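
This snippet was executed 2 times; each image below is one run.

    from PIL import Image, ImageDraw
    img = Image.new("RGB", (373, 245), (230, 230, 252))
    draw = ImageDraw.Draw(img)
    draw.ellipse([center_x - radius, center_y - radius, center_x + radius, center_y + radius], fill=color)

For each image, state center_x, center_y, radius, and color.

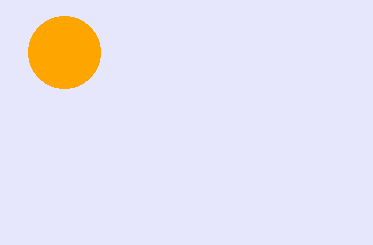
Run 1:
center_x = 64, center_y = 52, radius = 36, color = 'orange'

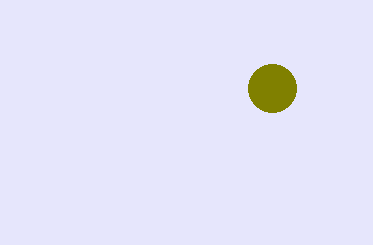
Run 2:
center_x = 272, center_y = 88, radius = 24, color = 'olive'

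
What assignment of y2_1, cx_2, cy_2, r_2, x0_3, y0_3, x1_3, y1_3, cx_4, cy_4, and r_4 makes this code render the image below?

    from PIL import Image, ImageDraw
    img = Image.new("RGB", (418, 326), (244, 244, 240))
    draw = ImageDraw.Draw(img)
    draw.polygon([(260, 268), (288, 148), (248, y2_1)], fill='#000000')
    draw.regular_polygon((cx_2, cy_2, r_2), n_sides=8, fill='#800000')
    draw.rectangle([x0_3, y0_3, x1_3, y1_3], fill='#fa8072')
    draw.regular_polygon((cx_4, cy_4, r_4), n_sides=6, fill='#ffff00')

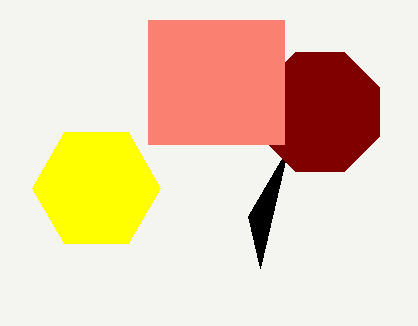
y2_1 = 216, cx_2 = 320, cy_2 = 112, r_2 = 64, x0_3 = 148, y0_3 = 20, x1_3 = 284, y1_3 = 144, cx_4 = 96, cy_4 = 188, r_4 = 64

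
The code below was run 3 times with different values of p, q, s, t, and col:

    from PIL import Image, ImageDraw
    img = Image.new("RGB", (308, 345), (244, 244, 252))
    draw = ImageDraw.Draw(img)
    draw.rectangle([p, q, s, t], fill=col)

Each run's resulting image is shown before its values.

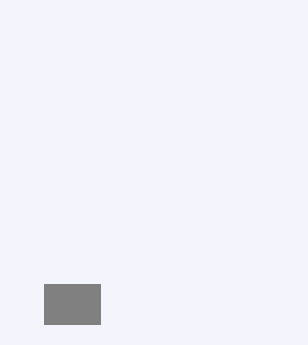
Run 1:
p = 44
q = 284
s = 100
t = 324
col = 'gray'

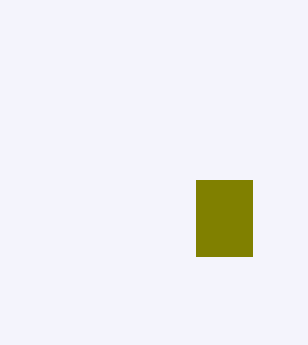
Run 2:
p = 196; q = 180; s = 252; t = 256; col = 'olive'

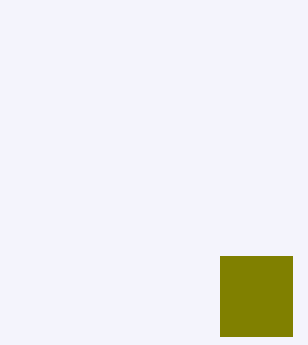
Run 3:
p = 220, q = 256, s = 292, t = 336, col = 'olive'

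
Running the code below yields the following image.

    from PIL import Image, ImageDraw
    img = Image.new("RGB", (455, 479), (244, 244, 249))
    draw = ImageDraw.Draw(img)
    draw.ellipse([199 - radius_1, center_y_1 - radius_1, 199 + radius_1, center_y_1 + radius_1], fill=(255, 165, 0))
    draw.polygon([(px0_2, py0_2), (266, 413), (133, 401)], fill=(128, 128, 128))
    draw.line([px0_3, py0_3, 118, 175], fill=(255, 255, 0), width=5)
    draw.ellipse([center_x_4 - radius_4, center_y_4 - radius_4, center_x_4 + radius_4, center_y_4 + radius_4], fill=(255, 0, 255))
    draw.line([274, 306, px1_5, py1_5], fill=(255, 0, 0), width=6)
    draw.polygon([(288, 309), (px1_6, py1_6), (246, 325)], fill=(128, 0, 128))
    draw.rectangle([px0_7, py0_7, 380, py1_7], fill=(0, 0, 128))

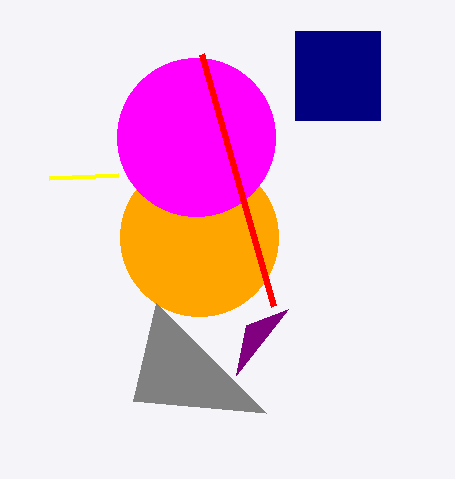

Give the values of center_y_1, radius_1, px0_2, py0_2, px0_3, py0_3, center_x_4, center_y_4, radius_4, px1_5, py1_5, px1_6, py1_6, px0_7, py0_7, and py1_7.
center_y_1 = 237
radius_1 = 79
px0_2 = 156
py0_2 = 303
px0_3 = 49
py0_3 = 178
center_x_4 = 196
center_y_4 = 137
radius_4 = 79
px1_5 = 202
py1_5 = 54
px1_6 = 236
py1_6 = 375
px0_7 = 295
py0_7 = 31
py1_7 = 120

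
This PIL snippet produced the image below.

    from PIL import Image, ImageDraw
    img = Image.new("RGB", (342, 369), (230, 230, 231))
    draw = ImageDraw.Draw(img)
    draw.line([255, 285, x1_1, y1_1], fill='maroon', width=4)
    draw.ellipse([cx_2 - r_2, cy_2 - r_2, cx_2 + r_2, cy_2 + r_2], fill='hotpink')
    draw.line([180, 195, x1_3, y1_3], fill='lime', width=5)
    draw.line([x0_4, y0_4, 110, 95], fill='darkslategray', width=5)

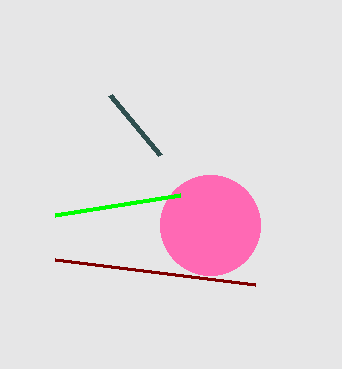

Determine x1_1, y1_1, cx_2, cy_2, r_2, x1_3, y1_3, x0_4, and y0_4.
x1_1 = 55
y1_1 = 260
cx_2 = 210
cy_2 = 225
r_2 = 50
x1_3 = 55
y1_3 = 215
x0_4 = 160
y0_4 = 155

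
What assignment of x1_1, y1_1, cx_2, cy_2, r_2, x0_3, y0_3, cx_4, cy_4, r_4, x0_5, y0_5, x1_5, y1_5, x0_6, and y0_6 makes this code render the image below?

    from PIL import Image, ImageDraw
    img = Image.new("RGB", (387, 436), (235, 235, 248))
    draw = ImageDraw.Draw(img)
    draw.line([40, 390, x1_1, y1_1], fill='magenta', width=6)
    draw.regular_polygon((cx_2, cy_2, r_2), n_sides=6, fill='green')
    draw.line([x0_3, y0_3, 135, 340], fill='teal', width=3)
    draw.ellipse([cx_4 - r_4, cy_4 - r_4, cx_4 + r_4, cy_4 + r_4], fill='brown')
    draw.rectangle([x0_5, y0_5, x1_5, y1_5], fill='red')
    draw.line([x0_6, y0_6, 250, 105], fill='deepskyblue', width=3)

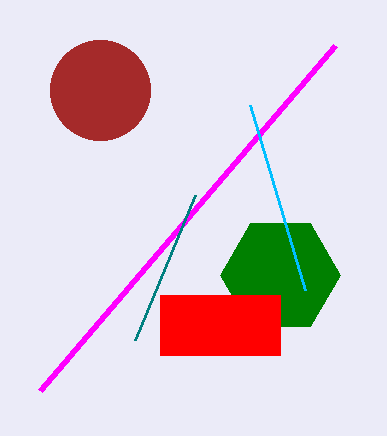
x1_1 = 335; y1_1 = 45; cx_2 = 280; cy_2 = 275; r_2 = 60; x0_3 = 195; y0_3 = 195; cx_4 = 100; cy_4 = 90; r_4 = 50; x0_5 = 160; y0_5 = 295; x1_5 = 280; y1_5 = 355; x0_6 = 305; y0_6 = 290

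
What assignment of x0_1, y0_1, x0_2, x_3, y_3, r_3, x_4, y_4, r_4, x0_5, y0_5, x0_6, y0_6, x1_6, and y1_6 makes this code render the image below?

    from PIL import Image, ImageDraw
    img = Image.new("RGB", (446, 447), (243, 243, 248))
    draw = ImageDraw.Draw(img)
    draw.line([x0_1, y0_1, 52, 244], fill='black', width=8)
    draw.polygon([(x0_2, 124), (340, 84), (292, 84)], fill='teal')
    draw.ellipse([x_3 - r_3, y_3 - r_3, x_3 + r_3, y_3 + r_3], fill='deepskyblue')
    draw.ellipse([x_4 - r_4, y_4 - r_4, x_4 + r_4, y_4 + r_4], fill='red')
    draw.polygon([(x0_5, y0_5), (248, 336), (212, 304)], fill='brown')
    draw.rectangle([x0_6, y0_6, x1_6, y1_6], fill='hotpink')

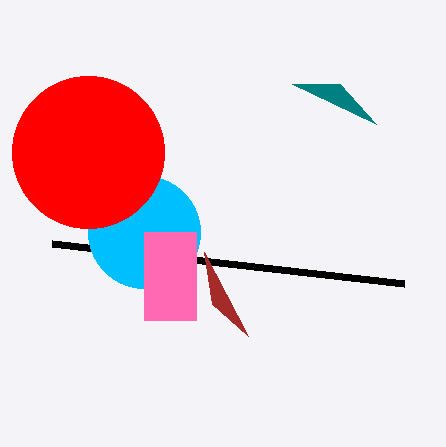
x0_1 = 404; y0_1 = 284; x0_2 = 376; x_3 = 144; y_3 = 232; r_3 = 56; x_4 = 88; y_4 = 152; r_4 = 76; x0_5 = 204; y0_5 = 252; x0_6 = 144; y0_6 = 232; x1_6 = 196; y1_6 = 320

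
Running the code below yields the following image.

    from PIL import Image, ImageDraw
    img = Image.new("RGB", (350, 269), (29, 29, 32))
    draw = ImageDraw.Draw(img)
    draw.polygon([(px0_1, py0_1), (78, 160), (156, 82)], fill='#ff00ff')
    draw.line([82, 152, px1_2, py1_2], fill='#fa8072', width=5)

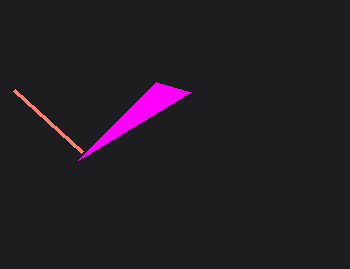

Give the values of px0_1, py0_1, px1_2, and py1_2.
px0_1 = 190
py0_1 = 92
px1_2 = 14
py1_2 = 90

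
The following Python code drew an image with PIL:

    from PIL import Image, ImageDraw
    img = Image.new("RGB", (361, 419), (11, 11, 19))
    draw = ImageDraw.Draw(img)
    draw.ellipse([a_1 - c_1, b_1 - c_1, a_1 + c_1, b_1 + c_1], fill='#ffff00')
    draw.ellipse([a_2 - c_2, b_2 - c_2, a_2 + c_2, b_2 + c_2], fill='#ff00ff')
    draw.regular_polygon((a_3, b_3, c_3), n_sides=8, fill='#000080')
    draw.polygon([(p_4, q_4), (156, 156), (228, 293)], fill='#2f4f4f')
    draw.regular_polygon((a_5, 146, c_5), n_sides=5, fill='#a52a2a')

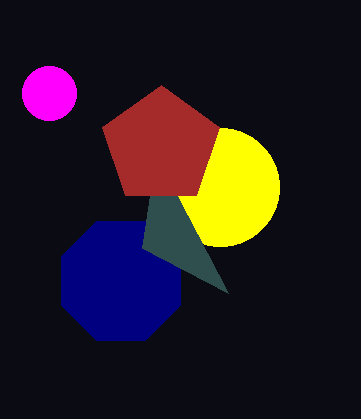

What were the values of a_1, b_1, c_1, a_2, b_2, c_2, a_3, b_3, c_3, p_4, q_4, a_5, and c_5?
a_1 = 220; b_1 = 187; c_1 = 59; a_2 = 49; b_2 = 93; c_2 = 27; a_3 = 121; b_3 = 281; c_3 = 64; p_4 = 142; q_4 = 248; a_5 = 161; c_5 = 61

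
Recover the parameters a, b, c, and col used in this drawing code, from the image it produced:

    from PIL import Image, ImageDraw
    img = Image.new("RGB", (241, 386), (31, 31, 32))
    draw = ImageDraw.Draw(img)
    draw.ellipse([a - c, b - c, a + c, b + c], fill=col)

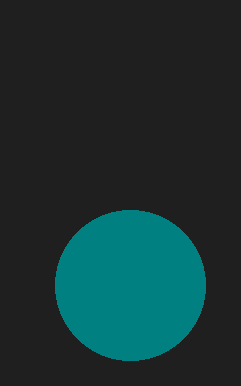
a = 130, b = 285, c = 75, col = 'teal'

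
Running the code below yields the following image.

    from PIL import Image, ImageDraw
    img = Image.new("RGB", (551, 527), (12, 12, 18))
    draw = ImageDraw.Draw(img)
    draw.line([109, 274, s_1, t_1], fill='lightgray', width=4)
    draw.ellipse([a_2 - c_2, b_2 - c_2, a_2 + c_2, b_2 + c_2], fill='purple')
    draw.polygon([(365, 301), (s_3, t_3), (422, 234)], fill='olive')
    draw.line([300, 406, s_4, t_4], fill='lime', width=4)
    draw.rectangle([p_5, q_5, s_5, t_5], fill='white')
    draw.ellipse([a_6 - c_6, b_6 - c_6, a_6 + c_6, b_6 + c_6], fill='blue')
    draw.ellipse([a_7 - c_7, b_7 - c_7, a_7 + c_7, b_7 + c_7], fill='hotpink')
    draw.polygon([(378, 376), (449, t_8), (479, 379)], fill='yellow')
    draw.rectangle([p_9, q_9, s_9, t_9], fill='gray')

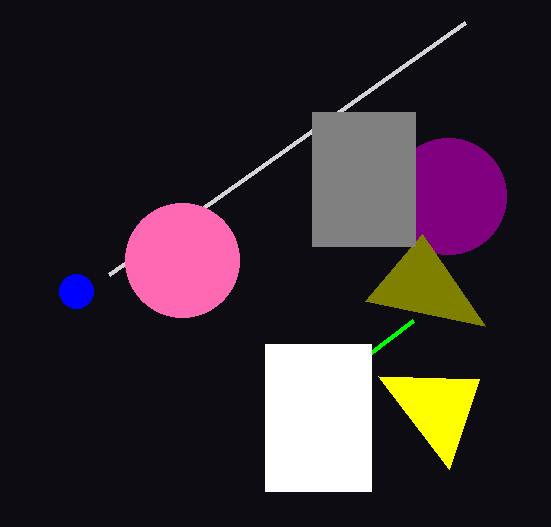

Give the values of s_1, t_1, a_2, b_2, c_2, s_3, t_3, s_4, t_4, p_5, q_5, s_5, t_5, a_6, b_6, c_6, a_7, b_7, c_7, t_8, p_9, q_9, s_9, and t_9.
s_1 = 465; t_1 = 22; a_2 = 448; b_2 = 196; c_2 = 58; s_3 = 485; t_3 = 326; s_4 = 413; t_4 = 320; p_5 = 265; q_5 = 344; s_5 = 371; t_5 = 491; a_6 = 76; b_6 = 291; c_6 = 17; a_7 = 182; b_7 = 260; c_7 = 57; t_8 = 469; p_9 = 312; q_9 = 112; s_9 = 415; t_9 = 246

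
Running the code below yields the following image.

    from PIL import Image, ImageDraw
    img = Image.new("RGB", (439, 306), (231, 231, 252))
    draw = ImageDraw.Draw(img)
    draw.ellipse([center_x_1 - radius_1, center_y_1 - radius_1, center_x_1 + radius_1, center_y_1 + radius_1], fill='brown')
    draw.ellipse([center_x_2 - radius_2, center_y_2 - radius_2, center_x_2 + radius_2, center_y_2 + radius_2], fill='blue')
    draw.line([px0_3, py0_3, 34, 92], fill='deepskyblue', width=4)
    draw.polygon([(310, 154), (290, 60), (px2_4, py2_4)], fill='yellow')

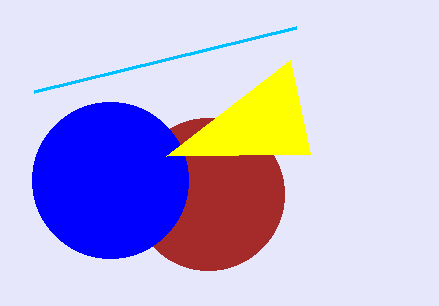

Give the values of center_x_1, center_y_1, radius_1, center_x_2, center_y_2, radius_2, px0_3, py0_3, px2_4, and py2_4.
center_x_1 = 208, center_y_1 = 194, radius_1 = 76, center_x_2 = 110, center_y_2 = 180, radius_2 = 78, px0_3 = 296, py0_3 = 28, px2_4 = 166, py2_4 = 156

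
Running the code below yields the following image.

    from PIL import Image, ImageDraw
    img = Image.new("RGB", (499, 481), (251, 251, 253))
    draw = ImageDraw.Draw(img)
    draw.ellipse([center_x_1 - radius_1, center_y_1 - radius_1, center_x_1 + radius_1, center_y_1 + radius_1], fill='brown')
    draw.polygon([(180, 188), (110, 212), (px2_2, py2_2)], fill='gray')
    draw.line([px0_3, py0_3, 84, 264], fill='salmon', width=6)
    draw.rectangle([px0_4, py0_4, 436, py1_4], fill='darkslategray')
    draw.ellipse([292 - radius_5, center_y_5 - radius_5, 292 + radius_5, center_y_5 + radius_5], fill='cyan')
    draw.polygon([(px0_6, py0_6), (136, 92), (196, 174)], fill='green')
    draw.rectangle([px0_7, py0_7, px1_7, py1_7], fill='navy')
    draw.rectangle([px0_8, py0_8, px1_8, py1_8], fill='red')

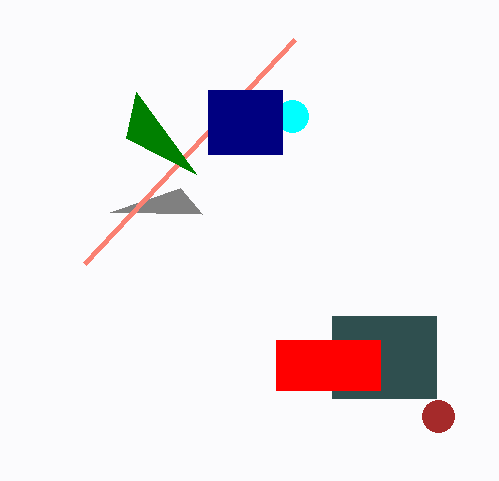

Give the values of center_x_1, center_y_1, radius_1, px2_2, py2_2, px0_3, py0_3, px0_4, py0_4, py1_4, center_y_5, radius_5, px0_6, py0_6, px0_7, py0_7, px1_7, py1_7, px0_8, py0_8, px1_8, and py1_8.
center_x_1 = 438
center_y_1 = 416
radius_1 = 16
px2_2 = 202
py2_2 = 214
px0_3 = 294
py0_3 = 40
px0_4 = 332
py0_4 = 316
py1_4 = 398
center_y_5 = 116
radius_5 = 16
px0_6 = 126
py0_6 = 138
px0_7 = 208
py0_7 = 90
px1_7 = 282
py1_7 = 154
px0_8 = 276
py0_8 = 340
px1_8 = 380
py1_8 = 390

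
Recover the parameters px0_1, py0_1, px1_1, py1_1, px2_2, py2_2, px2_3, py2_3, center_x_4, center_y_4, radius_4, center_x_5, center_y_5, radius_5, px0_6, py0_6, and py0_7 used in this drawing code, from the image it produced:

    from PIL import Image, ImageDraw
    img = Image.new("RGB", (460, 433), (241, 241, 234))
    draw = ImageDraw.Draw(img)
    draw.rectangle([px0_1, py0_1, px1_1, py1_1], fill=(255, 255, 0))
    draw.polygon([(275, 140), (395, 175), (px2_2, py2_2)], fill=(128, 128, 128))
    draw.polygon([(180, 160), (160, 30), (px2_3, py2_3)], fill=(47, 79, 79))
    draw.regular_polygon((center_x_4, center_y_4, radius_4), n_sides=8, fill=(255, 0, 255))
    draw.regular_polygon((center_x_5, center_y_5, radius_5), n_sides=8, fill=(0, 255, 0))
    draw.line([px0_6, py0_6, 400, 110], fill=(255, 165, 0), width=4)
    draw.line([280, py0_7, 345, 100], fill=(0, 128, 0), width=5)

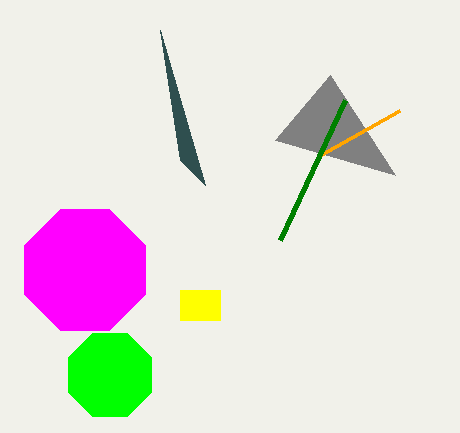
px0_1 = 180, py0_1 = 290, px1_1 = 220, py1_1 = 320, px2_2 = 330, py2_2 = 75, px2_3 = 205, py2_3 = 185, center_x_4 = 85, center_y_4 = 270, radius_4 = 65, center_x_5 = 110, center_y_5 = 375, radius_5 = 45, px0_6 = 320, py0_6 = 155, py0_7 = 240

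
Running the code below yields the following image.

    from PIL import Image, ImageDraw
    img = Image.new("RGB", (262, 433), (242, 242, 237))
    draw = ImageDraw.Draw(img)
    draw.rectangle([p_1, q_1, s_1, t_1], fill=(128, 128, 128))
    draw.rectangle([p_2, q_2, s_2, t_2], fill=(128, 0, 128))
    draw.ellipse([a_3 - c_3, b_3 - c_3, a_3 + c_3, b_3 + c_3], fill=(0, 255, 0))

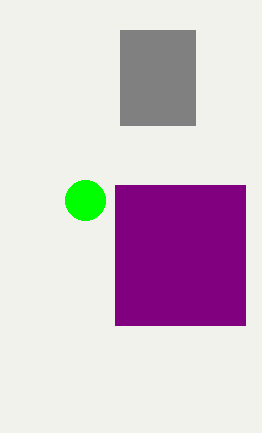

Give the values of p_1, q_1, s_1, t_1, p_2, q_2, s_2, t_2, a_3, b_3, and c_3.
p_1 = 120
q_1 = 30
s_1 = 195
t_1 = 125
p_2 = 115
q_2 = 185
s_2 = 245
t_2 = 325
a_3 = 85
b_3 = 200
c_3 = 20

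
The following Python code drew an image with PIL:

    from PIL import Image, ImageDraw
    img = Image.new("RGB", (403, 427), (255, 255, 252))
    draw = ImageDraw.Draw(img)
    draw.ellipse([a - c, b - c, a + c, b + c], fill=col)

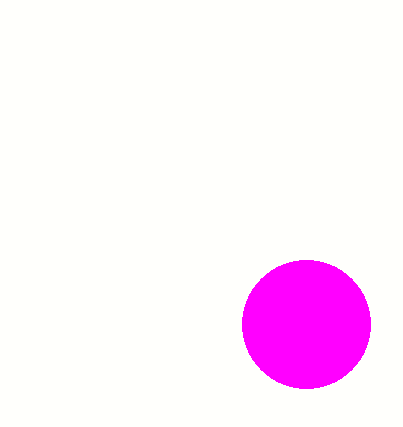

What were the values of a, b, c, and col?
a = 306; b = 324; c = 64; col = 'magenta'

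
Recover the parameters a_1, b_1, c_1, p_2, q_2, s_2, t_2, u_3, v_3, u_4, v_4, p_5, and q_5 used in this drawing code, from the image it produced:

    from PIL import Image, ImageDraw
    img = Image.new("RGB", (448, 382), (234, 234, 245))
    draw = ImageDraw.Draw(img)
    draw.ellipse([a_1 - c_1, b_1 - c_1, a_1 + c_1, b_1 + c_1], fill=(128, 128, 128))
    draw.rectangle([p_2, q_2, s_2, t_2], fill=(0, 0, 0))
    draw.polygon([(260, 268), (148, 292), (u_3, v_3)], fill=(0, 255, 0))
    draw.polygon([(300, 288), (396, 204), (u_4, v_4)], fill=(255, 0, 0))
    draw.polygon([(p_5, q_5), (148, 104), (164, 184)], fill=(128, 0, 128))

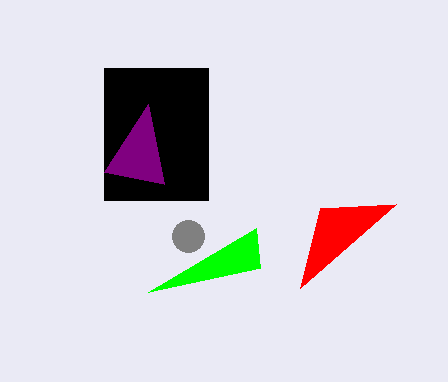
a_1 = 188
b_1 = 236
c_1 = 16
p_2 = 104
q_2 = 68
s_2 = 208
t_2 = 200
u_3 = 256
v_3 = 228
u_4 = 320
v_4 = 208
p_5 = 104
q_5 = 172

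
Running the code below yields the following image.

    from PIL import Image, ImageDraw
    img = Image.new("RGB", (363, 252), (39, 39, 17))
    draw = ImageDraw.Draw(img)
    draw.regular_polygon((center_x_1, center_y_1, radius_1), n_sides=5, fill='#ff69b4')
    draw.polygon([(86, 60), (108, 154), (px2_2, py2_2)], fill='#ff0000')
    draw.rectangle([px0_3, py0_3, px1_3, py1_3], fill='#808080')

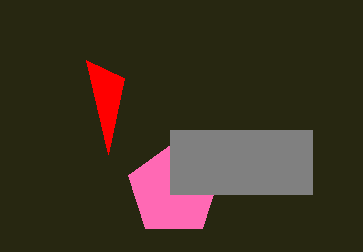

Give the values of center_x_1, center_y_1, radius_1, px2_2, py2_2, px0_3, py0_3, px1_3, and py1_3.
center_x_1 = 174, center_y_1 = 190, radius_1 = 48, px2_2 = 124, py2_2 = 78, px0_3 = 170, py0_3 = 130, px1_3 = 312, py1_3 = 194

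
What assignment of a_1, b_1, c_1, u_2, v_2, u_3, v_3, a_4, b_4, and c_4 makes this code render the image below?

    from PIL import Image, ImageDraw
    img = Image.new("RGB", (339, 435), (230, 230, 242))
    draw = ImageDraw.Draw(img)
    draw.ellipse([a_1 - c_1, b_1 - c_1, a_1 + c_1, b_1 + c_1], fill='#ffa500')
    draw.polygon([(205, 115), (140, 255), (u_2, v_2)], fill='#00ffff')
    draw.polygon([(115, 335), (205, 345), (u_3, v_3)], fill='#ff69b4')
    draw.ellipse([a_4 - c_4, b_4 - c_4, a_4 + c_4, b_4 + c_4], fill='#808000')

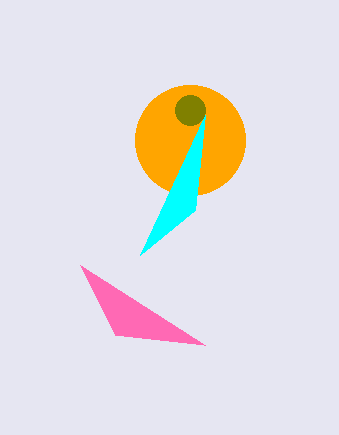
a_1 = 190, b_1 = 140, c_1 = 55, u_2 = 195, v_2 = 210, u_3 = 80, v_3 = 265, a_4 = 190, b_4 = 110, c_4 = 15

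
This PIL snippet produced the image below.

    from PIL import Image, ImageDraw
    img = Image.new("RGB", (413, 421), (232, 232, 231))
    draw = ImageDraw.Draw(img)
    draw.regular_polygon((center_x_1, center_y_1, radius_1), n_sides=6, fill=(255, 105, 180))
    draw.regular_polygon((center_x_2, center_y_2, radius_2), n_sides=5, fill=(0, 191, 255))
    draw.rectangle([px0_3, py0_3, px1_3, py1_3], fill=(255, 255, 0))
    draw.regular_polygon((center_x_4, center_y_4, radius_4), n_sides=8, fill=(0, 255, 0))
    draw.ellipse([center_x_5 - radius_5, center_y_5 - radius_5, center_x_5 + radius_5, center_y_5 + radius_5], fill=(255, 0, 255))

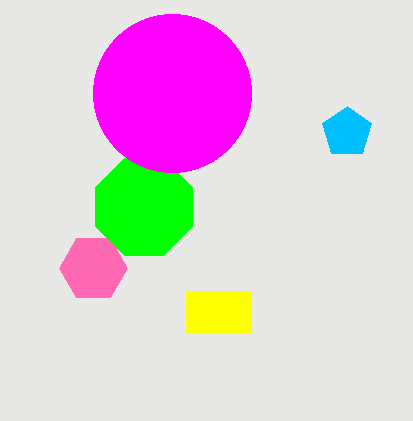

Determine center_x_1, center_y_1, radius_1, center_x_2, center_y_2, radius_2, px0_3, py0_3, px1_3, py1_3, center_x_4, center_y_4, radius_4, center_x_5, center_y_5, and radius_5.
center_x_1 = 93; center_y_1 = 268; radius_1 = 34; center_x_2 = 347; center_y_2 = 132; radius_2 = 26; px0_3 = 186; py0_3 = 291; px1_3 = 251; py1_3 = 333; center_x_4 = 144; center_y_4 = 207; radius_4 = 52; center_x_5 = 172; center_y_5 = 93; radius_5 = 79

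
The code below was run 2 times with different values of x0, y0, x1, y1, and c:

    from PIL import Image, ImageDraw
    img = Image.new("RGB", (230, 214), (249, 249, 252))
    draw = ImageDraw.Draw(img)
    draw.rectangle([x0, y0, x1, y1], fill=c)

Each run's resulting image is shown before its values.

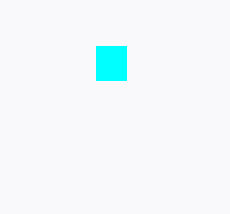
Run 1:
x0 = 96; y0 = 46; x1 = 126; y1 = 80; c = 'cyan'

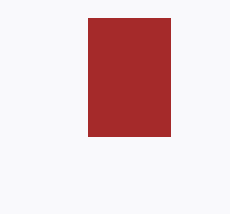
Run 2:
x0 = 88
y0 = 18
x1 = 170
y1 = 136
c = 'brown'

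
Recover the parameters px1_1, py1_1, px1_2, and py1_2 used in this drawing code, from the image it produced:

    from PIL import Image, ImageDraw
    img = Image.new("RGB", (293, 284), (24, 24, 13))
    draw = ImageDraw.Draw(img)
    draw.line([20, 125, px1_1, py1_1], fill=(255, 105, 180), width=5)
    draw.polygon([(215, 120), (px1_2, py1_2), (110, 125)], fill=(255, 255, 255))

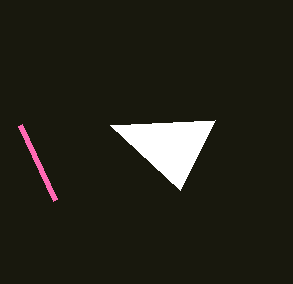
px1_1 = 55; py1_1 = 200; px1_2 = 180; py1_2 = 190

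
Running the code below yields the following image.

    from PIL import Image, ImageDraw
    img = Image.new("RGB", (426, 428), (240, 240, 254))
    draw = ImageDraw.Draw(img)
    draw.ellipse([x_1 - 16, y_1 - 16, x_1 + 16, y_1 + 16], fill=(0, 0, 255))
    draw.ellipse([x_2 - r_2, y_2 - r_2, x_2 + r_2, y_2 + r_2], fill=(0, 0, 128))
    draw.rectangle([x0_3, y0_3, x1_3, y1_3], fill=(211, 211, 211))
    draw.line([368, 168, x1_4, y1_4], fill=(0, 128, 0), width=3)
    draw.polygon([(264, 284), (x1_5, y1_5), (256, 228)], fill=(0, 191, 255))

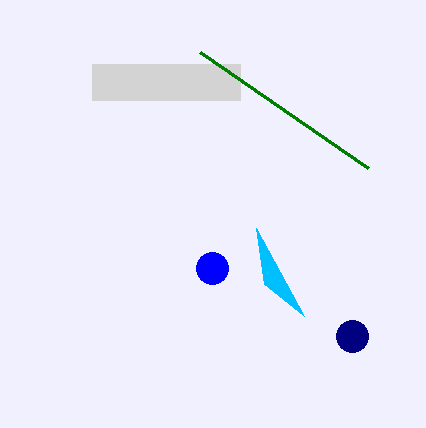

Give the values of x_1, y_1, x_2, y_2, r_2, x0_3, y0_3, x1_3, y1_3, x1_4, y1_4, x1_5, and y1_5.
x_1 = 212; y_1 = 268; x_2 = 352; y_2 = 336; r_2 = 16; x0_3 = 92; y0_3 = 64; x1_3 = 240; y1_3 = 100; x1_4 = 200; y1_4 = 52; x1_5 = 304; y1_5 = 316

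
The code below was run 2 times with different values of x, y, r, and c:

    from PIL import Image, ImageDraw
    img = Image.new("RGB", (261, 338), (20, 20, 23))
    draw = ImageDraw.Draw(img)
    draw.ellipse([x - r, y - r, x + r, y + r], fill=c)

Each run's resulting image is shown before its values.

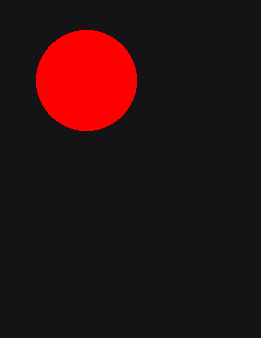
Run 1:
x = 86
y = 80
r = 50
c = 'red'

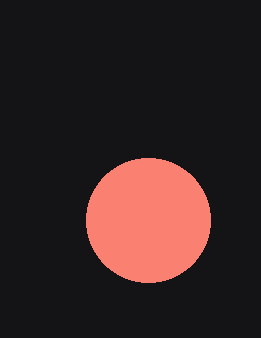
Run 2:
x = 148, y = 220, r = 62, c = 'salmon'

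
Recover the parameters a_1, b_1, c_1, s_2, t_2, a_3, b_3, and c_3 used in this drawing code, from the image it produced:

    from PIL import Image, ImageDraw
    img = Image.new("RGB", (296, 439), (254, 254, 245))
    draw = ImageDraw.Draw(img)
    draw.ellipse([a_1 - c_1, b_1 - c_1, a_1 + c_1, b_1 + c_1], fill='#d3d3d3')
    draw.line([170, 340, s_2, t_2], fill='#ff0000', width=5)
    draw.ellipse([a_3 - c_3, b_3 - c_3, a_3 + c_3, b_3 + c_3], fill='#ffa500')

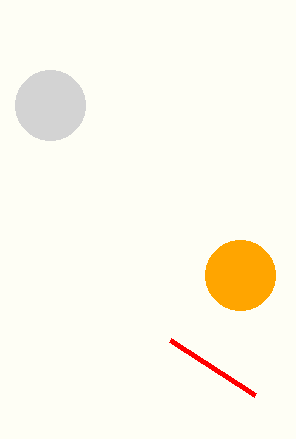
a_1 = 50; b_1 = 105; c_1 = 35; s_2 = 255; t_2 = 395; a_3 = 240; b_3 = 275; c_3 = 35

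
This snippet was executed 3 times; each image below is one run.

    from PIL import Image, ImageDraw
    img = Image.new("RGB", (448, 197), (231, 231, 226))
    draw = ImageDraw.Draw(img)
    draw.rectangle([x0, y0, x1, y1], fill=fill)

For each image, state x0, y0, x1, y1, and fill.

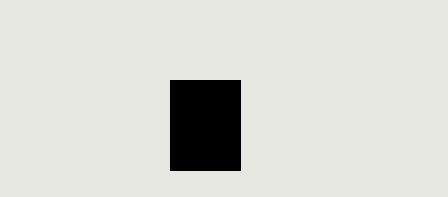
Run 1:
x0 = 170, y0 = 80, x1 = 240, y1 = 170, fill = 'black'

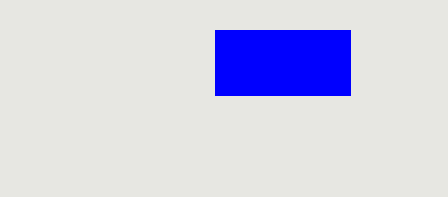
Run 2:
x0 = 215; y0 = 30; x1 = 350; y1 = 95; fill = 'blue'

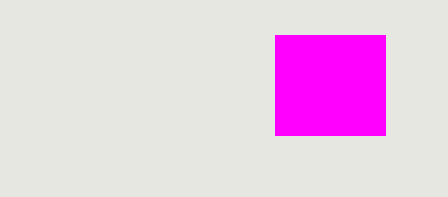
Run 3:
x0 = 275, y0 = 35, x1 = 385, y1 = 135, fill = 'magenta'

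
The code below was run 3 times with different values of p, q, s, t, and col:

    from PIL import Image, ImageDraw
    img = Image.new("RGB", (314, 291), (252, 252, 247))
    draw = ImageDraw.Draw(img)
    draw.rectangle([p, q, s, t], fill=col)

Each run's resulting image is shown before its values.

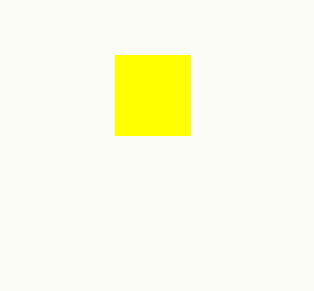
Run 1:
p = 115, q = 55, s = 190, t = 135, col = 'yellow'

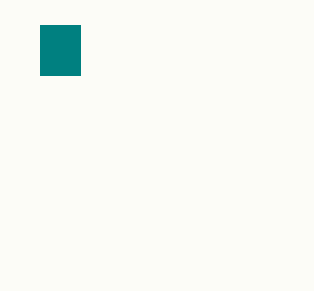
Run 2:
p = 40
q = 25
s = 80
t = 75
col = 'teal'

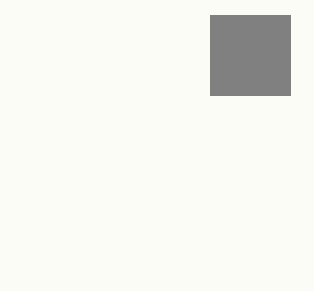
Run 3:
p = 210, q = 15, s = 290, t = 95, col = 'gray'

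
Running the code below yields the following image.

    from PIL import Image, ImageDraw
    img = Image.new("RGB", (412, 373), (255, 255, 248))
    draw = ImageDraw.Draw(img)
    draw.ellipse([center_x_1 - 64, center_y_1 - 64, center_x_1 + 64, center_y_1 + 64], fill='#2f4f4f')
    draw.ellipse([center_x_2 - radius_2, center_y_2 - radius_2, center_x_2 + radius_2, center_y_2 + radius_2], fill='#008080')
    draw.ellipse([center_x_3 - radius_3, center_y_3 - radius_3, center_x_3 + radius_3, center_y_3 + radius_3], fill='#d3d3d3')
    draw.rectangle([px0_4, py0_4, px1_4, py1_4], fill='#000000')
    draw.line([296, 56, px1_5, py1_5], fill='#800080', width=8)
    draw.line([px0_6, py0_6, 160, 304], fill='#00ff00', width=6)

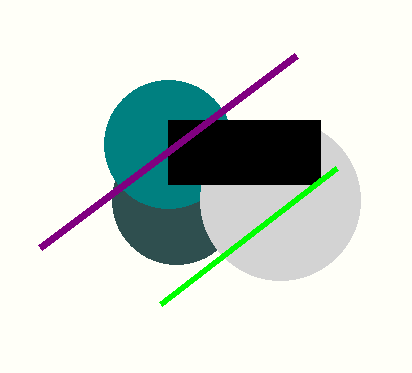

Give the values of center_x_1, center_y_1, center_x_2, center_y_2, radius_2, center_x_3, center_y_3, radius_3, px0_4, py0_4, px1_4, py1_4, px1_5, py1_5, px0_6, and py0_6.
center_x_1 = 176, center_y_1 = 200, center_x_2 = 168, center_y_2 = 144, radius_2 = 64, center_x_3 = 280, center_y_3 = 200, radius_3 = 80, px0_4 = 168, py0_4 = 120, px1_4 = 320, py1_4 = 184, px1_5 = 40, py1_5 = 248, px0_6 = 336, py0_6 = 168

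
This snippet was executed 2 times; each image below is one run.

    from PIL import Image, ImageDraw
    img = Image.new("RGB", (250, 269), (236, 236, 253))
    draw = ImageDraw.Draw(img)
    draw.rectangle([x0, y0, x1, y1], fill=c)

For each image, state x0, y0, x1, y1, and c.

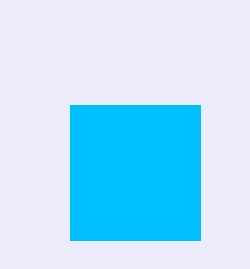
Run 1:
x0 = 70, y0 = 105, x1 = 200, y1 = 240, c = 'deepskyblue'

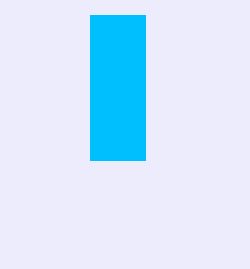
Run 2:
x0 = 90, y0 = 15, x1 = 145, y1 = 160, c = 'deepskyblue'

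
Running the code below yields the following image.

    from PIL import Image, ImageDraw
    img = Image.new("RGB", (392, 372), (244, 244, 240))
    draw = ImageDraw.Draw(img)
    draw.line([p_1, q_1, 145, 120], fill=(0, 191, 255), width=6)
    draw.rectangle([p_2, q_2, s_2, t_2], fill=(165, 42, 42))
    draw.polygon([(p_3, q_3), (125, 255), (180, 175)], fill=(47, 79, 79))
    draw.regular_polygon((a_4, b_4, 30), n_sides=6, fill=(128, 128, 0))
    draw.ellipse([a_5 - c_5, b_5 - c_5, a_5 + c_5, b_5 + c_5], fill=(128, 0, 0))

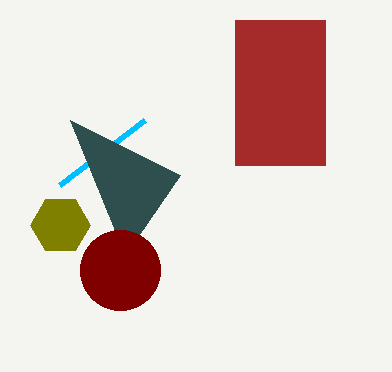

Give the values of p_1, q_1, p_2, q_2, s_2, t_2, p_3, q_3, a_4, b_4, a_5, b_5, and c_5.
p_1 = 60
q_1 = 185
p_2 = 235
q_2 = 20
s_2 = 325
t_2 = 165
p_3 = 70
q_3 = 120
a_4 = 60
b_4 = 225
a_5 = 120
b_5 = 270
c_5 = 40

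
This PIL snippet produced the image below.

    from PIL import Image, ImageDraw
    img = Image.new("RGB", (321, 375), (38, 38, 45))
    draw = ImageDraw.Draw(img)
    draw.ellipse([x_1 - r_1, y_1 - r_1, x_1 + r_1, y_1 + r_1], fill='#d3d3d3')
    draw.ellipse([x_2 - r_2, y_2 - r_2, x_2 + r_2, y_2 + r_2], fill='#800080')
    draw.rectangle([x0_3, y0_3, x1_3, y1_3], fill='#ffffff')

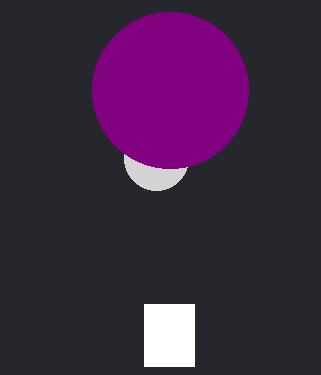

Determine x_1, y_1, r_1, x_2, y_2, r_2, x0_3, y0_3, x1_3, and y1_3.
x_1 = 156, y_1 = 158, r_1 = 32, x_2 = 170, y_2 = 90, r_2 = 78, x0_3 = 144, y0_3 = 304, x1_3 = 194, y1_3 = 366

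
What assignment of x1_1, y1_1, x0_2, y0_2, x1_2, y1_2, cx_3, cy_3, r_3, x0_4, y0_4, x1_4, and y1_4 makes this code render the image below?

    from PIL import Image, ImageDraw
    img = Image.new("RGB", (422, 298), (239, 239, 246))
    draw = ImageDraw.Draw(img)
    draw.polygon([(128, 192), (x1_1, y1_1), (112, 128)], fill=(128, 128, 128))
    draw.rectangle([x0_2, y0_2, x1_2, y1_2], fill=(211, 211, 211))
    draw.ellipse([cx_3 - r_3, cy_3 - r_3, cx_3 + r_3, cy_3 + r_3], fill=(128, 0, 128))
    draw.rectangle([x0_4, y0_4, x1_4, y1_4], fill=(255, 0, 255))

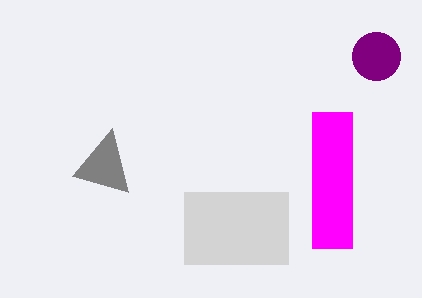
x1_1 = 72, y1_1 = 176, x0_2 = 184, y0_2 = 192, x1_2 = 288, y1_2 = 264, cx_3 = 376, cy_3 = 56, r_3 = 24, x0_4 = 312, y0_4 = 112, x1_4 = 352, y1_4 = 248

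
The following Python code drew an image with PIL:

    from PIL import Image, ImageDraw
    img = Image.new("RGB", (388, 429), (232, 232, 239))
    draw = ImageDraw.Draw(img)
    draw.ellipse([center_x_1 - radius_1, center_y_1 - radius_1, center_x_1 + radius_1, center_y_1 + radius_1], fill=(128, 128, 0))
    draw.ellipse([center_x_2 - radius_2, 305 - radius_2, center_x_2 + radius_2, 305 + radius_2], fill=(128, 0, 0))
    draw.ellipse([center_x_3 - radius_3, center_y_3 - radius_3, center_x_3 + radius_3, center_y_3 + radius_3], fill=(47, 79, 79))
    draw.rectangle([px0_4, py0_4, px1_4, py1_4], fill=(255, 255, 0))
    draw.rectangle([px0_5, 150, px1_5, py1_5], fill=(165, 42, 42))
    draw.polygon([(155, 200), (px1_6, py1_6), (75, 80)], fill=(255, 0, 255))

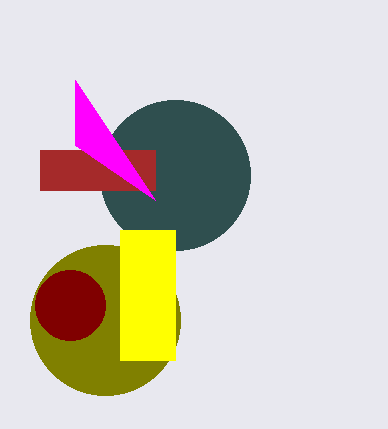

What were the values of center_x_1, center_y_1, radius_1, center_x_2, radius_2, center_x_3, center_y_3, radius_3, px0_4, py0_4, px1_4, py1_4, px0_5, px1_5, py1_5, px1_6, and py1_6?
center_x_1 = 105
center_y_1 = 320
radius_1 = 75
center_x_2 = 70
radius_2 = 35
center_x_3 = 175
center_y_3 = 175
radius_3 = 75
px0_4 = 120
py0_4 = 230
px1_4 = 175
py1_4 = 360
px0_5 = 40
px1_5 = 155
py1_5 = 190
px1_6 = 75
py1_6 = 145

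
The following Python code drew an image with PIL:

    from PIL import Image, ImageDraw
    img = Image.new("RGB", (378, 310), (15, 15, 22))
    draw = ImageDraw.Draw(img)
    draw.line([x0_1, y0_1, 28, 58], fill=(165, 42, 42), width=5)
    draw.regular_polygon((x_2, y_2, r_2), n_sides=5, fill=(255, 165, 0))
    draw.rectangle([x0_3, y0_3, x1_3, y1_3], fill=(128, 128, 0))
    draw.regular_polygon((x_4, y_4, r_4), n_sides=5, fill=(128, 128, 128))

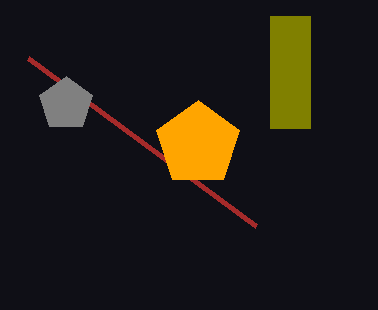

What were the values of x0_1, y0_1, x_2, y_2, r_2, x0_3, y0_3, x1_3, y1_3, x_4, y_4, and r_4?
x0_1 = 256, y0_1 = 226, x_2 = 198, y_2 = 144, r_2 = 44, x0_3 = 270, y0_3 = 16, x1_3 = 310, y1_3 = 128, x_4 = 66, y_4 = 104, r_4 = 28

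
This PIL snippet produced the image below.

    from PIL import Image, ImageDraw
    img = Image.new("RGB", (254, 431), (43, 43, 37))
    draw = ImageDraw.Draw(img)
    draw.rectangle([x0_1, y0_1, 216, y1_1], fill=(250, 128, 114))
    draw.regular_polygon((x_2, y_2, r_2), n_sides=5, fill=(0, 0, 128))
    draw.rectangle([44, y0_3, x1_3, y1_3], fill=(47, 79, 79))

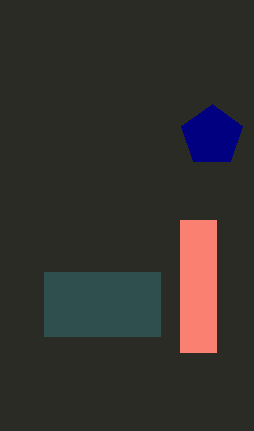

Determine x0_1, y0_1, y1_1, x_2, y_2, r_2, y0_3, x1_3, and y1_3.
x0_1 = 180, y0_1 = 220, y1_1 = 352, x_2 = 212, y_2 = 136, r_2 = 32, y0_3 = 272, x1_3 = 160, y1_3 = 336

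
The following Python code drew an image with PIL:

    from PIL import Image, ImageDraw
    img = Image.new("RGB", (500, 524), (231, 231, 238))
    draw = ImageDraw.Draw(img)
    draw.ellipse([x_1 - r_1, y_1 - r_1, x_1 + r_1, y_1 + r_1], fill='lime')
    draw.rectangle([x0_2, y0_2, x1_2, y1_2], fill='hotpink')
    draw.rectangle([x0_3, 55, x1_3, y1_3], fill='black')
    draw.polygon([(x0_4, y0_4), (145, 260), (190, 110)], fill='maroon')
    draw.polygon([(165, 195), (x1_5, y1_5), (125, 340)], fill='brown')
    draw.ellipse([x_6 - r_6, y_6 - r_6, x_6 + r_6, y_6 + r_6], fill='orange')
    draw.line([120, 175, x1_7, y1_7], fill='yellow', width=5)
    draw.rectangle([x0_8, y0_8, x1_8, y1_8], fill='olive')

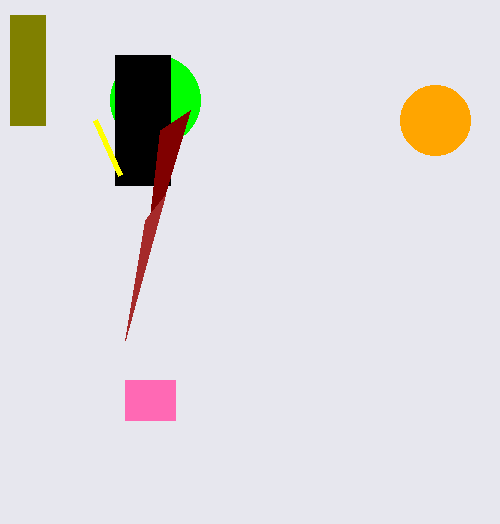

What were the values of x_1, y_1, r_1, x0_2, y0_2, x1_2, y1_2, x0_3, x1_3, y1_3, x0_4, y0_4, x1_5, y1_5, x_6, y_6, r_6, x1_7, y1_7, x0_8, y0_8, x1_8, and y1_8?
x_1 = 155; y_1 = 100; r_1 = 45; x0_2 = 125; y0_2 = 380; x1_2 = 175; y1_2 = 420; x0_3 = 115; x1_3 = 170; y1_3 = 185; x0_4 = 160; y0_4 = 130; x1_5 = 145; y1_5 = 220; x_6 = 435; y_6 = 120; r_6 = 35; x1_7 = 95; y1_7 = 120; x0_8 = 10; y0_8 = 15; x1_8 = 45; y1_8 = 125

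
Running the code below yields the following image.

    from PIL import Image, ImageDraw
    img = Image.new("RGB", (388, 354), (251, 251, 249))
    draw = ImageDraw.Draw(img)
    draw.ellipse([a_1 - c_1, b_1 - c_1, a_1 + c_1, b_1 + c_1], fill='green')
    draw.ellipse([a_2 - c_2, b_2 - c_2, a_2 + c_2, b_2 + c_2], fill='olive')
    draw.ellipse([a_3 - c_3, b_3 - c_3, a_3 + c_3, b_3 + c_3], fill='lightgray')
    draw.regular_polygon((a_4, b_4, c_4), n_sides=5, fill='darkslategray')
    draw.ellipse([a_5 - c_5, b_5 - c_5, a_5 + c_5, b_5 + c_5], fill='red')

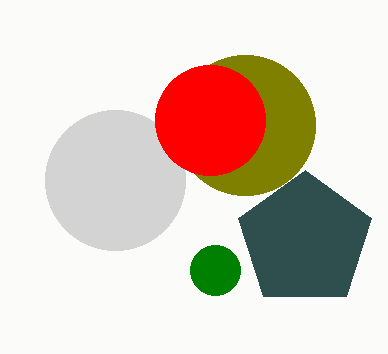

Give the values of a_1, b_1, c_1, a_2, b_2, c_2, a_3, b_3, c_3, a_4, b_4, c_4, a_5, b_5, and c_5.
a_1 = 215, b_1 = 270, c_1 = 25, a_2 = 245, b_2 = 125, c_2 = 70, a_3 = 115, b_3 = 180, c_3 = 70, a_4 = 305, b_4 = 240, c_4 = 70, a_5 = 210, b_5 = 120, c_5 = 55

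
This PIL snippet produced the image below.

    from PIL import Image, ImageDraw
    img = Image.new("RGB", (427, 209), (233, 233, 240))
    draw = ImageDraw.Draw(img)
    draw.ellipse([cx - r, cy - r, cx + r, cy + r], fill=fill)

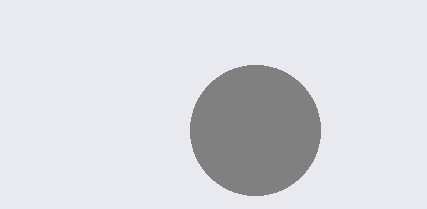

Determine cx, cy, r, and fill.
cx = 255; cy = 130; r = 65; fill = 'gray'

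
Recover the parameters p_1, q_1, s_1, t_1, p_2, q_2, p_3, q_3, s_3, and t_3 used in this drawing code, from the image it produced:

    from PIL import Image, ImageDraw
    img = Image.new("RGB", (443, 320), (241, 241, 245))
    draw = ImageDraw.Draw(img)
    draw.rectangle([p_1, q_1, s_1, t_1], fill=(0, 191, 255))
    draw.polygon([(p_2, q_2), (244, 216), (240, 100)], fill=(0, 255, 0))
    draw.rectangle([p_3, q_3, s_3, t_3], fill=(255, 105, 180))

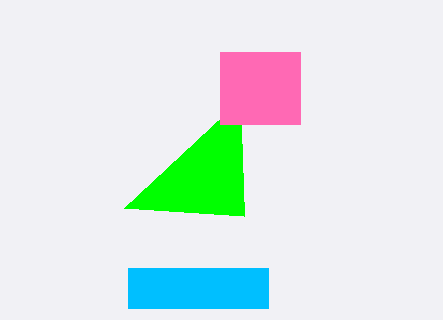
p_1 = 128; q_1 = 268; s_1 = 268; t_1 = 308; p_2 = 124; q_2 = 208; p_3 = 220; q_3 = 52; s_3 = 300; t_3 = 124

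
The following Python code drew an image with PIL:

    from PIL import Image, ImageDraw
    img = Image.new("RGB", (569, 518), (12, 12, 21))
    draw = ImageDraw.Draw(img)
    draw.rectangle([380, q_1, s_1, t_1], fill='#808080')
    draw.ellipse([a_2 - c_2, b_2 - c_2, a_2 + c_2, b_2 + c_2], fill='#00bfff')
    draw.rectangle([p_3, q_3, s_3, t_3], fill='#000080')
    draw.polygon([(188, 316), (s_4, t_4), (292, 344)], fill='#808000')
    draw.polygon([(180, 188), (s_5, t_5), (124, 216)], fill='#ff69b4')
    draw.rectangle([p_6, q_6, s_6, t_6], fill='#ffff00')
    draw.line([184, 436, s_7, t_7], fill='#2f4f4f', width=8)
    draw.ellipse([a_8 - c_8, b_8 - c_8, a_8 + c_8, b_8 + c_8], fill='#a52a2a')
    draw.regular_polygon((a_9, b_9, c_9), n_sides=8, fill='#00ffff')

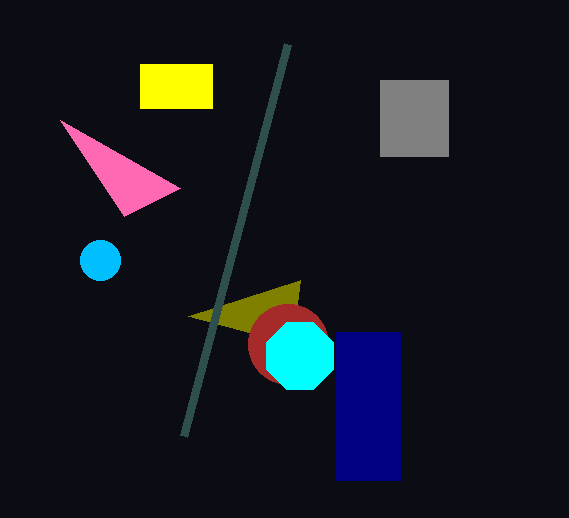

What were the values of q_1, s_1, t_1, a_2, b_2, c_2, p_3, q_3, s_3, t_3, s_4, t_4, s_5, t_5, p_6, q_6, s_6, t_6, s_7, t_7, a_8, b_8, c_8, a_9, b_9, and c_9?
q_1 = 80, s_1 = 448, t_1 = 156, a_2 = 100, b_2 = 260, c_2 = 20, p_3 = 336, q_3 = 332, s_3 = 400, t_3 = 480, s_4 = 300, t_4 = 280, s_5 = 60, t_5 = 120, p_6 = 140, q_6 = 64, s_6 = 212, t_6 = 108, s_7 = 288, t_7 = 44, a_8 = 288, b_8 = 344, c_8 = 40, a_9 = 300, b_9 = 356, c_9 = 36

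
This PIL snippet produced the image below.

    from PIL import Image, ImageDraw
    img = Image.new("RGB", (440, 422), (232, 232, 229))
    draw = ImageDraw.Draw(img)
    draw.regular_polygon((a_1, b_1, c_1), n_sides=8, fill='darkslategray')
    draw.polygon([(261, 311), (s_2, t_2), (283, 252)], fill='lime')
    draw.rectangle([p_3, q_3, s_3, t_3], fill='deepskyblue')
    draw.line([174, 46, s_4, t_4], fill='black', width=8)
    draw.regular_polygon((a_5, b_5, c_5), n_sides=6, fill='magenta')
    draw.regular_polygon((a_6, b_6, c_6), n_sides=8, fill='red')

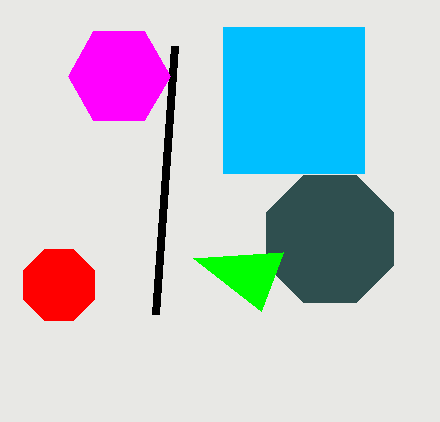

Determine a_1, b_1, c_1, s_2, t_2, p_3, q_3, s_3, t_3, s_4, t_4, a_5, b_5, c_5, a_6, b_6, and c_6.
a_1 = 330, b_1 = 239, c_1 = 69, s_2 = 193, t_2 = 258, p_3 = 223, q_3 = 27, s_3 = 364, t_3 = 173, s_4 = 155, t_4 = 314, a_5 = 119, b_5 = 76, c_5 = 51, a_6 = 59, b_6 = 285, c_6 = 38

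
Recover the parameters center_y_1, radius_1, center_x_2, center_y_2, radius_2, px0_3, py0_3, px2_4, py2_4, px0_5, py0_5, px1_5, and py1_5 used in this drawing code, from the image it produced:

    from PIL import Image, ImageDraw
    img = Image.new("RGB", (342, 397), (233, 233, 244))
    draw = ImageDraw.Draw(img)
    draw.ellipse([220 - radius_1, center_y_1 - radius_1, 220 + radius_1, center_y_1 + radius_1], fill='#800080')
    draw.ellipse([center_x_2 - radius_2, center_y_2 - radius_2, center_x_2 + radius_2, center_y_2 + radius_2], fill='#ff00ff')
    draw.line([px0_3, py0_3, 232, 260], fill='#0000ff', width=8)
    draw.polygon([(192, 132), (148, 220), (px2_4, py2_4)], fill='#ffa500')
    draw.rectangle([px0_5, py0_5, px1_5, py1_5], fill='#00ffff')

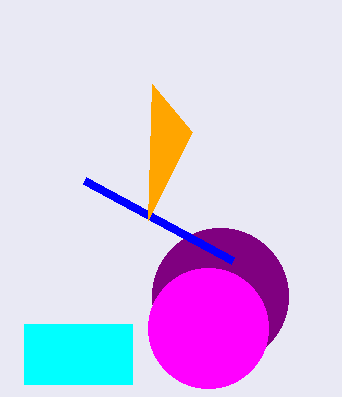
center_y_1 = 296
radius_1 = 68
center_x_2 = 208
center_y_2 = 328
radius_2 = 60
px0_3 = 84
py0_3 = 180
px2_4 = 152
py2_4 = 84
px0_5 = 24
py0_5 = 324
px1_5 = 132
py1_5 = 384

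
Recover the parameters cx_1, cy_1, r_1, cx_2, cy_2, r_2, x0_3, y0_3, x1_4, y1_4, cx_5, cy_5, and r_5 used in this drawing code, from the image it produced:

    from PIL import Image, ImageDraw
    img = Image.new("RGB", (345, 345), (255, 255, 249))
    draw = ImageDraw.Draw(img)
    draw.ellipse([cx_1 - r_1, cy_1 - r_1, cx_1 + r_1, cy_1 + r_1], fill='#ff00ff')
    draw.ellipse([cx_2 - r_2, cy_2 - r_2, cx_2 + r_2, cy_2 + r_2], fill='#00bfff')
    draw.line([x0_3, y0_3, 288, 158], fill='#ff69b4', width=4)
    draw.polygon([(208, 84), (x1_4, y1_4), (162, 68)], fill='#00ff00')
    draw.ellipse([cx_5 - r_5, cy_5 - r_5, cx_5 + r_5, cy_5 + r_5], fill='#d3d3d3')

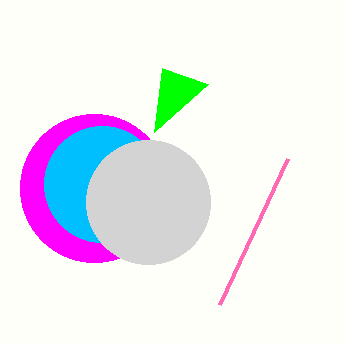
cx_1 = 94; cy_1 = 188; r_1 = 74; cx_2 = 102; cy_2 = 184; r_2 = 58; x0_3 = 220; y0_3 = 304; x1_4 = 154; y1_4 = 132; cx_5 = 148; cy_5 = 202; r_5 = 62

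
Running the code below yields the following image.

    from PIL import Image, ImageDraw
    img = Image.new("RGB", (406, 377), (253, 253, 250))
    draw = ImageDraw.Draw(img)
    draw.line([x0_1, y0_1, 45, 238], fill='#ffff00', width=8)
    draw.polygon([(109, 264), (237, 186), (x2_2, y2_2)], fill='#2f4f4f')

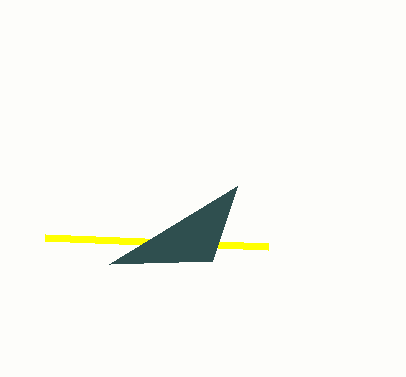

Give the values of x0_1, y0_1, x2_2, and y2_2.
x0_1 = 268
y0_1 = 247
x2_2 = 212
y2_2 = 261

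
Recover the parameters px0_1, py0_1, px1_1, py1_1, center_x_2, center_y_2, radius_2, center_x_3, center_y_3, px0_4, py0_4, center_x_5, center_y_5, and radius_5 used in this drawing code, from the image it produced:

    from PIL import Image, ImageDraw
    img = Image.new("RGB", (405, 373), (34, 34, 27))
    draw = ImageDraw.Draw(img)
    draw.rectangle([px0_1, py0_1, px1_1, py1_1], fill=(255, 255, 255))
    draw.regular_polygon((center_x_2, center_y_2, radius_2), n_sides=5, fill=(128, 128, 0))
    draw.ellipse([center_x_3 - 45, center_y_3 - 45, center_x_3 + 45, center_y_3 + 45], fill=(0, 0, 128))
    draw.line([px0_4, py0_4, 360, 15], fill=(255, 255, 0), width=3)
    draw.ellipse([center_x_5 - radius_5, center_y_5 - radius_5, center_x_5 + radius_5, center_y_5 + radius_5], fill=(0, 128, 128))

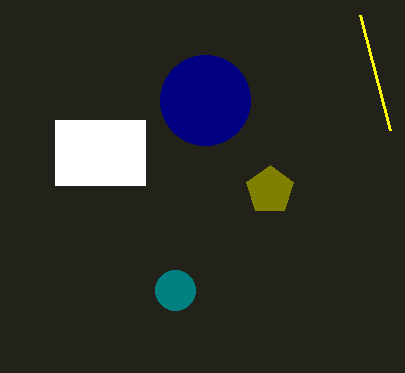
px0_1 = 55
py0_1 = 120
px1_1 = 145
py1_1 = 185
center_x_2 = 270
center_y_2 = 190
radius_2 = 25
center_x_3 = 205
center_y_3 = 100
px0_4 = 390
py0_4 = 130
center_x_5 = 175
center_y_5 = 290
radius_5 = 20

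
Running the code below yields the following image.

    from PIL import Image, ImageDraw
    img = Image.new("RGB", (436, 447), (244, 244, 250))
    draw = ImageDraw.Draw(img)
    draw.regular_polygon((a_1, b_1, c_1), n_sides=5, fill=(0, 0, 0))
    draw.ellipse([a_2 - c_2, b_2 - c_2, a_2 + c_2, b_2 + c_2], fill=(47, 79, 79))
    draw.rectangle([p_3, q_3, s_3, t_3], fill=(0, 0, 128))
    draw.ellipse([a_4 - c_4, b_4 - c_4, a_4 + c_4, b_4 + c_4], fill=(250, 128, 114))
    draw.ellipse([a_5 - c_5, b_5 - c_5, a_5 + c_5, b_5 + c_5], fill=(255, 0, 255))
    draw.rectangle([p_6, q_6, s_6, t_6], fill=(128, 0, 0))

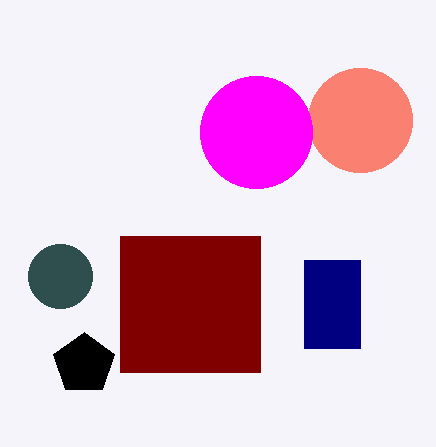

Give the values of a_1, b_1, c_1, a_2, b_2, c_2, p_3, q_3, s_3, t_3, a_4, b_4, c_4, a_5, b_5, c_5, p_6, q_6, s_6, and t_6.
a_1 = 84
b_1 = 364
c_1 = 32
a_2 = 60
b_2 = 276
c_2 = 32
p_3 = 304
q_3 = 260
s_3 = 360
t_3 = 348
a_4 = 360
b_4 = 120
c_4 = 52
a_5 = 256
b_5 = 132
c_5 = 56
p_6 = 120
q_6 = 236
s_6 = 260
t_6 = 372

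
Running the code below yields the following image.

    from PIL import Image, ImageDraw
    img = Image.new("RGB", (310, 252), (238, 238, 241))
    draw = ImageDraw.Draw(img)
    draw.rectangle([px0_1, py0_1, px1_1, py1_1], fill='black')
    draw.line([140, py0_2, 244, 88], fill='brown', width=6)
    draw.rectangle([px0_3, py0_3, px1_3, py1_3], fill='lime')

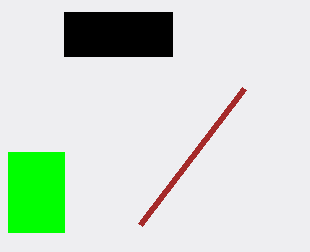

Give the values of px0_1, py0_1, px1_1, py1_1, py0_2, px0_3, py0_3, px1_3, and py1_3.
px0_1 = 64; py0_1 = 12; px1_1 = 172; py1_1 = 56; py0_2 = 224; px0_3 = 8; py0_3 = 152; px1_3 = 64; py1_3 = 232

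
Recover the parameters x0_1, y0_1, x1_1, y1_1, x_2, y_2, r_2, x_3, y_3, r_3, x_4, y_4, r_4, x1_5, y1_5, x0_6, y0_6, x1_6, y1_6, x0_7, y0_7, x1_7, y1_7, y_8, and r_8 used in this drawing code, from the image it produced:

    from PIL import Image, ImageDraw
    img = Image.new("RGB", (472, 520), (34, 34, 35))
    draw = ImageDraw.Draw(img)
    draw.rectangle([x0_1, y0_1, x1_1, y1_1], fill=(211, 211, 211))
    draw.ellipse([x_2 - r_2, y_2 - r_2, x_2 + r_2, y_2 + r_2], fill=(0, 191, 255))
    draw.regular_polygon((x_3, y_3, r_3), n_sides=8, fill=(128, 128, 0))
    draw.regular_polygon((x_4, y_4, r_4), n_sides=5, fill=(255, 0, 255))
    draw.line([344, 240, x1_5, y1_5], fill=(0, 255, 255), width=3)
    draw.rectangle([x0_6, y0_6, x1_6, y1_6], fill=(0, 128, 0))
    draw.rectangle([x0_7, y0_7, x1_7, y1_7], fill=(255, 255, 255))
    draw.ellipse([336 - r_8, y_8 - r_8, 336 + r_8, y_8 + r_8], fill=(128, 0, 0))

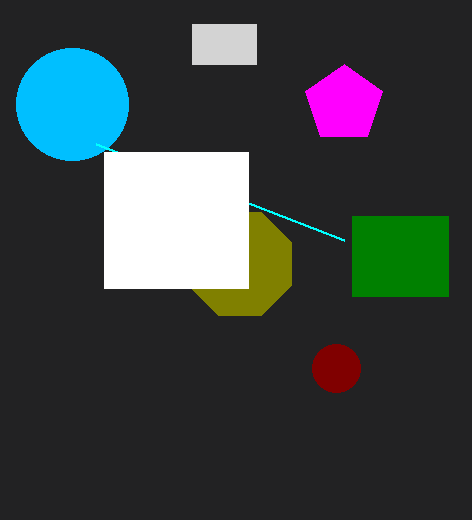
x0_1 = 192, y0_1 = 24, x1_1 = 256, y1_1 = 64, x_2 = 72, y_2 = 104, r_2 = 56, x_3 = 240, y_3 = 264, r_3 = 56, x_4 = 344, y_4 = 104, r_4 = 40, x1_5 = 96, y1_5 = 144, x0_6 = 352, y0_6 = 216, x1_6 = 448, y1_6 = 296, x0_7 = 104, y0_7 = 152, x1_7 = 248, y1_7 = 288, y_8 = 368, r_8 = 24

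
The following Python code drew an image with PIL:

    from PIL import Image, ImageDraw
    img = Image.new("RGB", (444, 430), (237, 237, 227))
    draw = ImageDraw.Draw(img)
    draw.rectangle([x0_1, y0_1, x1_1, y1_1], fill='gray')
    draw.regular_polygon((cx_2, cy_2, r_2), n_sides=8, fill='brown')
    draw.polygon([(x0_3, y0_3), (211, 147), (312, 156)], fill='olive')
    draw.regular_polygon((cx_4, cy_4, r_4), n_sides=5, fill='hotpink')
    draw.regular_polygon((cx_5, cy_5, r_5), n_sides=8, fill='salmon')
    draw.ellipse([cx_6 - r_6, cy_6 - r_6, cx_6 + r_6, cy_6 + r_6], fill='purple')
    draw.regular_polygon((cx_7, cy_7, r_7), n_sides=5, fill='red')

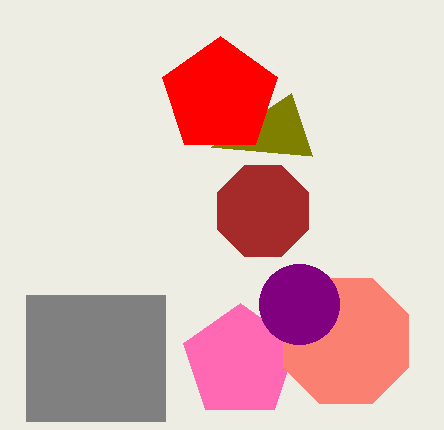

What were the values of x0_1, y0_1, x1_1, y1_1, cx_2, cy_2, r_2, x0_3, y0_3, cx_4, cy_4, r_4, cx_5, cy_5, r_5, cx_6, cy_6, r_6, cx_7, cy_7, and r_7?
x0_1 = 26; y0_1 = 295; x1_1 = 165; y1_1 = 421; cx_2 = 263; cy_2 = 211; r_2 = 49; x0_3 = 291; y0_3 = 93; cx_4 = 240; cy_4 = 362; r_4 = 59; cx_5 = 346; cy_5 = 341; r_5 = 68; cx_6 = 299; cy_6 = 304; r_6 = 40; cx_7 = 220; cy_7 = 96; r_7 = 60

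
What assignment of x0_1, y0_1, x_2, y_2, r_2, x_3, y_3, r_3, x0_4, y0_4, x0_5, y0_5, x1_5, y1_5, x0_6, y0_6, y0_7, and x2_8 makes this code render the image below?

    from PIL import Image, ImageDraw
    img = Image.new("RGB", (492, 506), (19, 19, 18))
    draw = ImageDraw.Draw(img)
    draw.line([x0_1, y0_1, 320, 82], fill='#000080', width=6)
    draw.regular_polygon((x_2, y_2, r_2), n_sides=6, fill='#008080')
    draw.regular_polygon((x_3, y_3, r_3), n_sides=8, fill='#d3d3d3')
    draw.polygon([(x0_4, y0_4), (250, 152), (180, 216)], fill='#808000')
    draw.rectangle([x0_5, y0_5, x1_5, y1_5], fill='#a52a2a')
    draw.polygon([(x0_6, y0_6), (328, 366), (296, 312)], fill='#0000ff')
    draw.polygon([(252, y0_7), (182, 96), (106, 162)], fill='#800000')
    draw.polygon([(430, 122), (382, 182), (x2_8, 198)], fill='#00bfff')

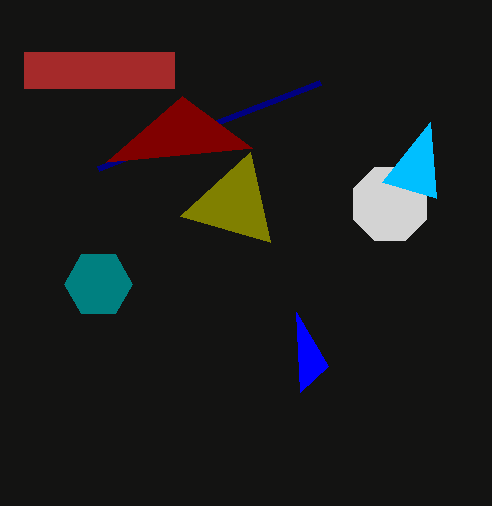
x0_1 = 98, y0_1 = 168, x_2 = 98, y_2 = 284, r_2 = 34, x_3 = 390, y_3 = 204, r_3 = 40, x0_4 = 270, y0_4 = 242, x0_5 = 24, y0_5 = 52, x1_5 = 174, y1_5 = 88, x0_6 = 300, y0_6 = 392, y0_7 = 148, x2_8 = 436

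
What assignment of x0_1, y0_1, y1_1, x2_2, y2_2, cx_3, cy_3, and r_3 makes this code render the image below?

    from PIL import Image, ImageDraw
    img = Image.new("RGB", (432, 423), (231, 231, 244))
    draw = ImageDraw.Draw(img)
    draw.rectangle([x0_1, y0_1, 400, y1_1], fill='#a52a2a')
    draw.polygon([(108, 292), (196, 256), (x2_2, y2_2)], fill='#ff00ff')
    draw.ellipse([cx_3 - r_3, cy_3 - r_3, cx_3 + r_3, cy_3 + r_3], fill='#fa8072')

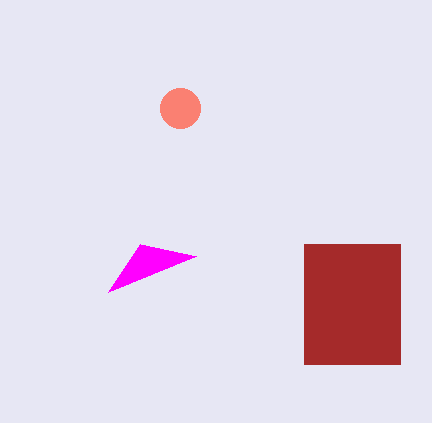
x0_1 = 304
y0_1 = 244
y1_1 = 364
x2_2 = 140
y2_2 = 244
cx_3 = 180
cy_3 = 108
r_3 = 20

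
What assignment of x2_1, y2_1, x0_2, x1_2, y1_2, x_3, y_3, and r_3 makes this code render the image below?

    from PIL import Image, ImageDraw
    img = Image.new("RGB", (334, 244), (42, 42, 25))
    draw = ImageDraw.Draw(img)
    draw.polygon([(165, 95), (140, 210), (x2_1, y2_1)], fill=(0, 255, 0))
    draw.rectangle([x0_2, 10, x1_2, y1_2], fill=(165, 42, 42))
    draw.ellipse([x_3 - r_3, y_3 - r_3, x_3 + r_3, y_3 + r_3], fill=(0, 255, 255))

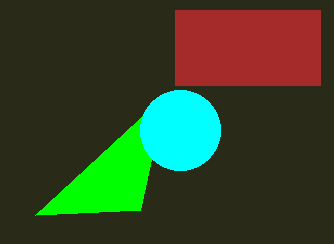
x2_1 = 35
y2_1 = 215
x0_2 = 175
x1_2 = 320
y1_2 = 85
x_3 = 180
y_3 = 130
r_3 = 40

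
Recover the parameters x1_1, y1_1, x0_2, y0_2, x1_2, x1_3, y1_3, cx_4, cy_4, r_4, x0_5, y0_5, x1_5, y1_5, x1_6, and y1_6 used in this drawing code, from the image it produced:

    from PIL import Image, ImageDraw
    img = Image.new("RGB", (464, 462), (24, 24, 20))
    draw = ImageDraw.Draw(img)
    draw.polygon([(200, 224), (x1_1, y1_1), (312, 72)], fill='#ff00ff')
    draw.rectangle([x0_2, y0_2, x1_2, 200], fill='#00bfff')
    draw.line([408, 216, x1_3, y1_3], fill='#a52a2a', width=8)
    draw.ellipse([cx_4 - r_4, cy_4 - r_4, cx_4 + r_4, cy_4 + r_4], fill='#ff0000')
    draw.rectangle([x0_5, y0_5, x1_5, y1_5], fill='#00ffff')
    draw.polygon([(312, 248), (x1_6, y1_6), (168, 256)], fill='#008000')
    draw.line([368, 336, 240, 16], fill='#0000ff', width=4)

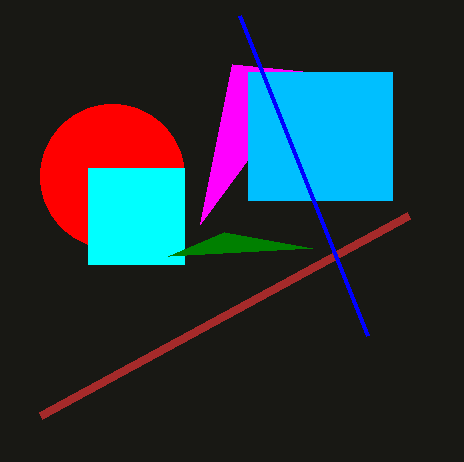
x1_1 = 232; y1_1 = 64; x0_2 = 248; y0_2 = 72; x1_2 = 392; x1_3 = 40; y1_3 = 416; cx_4 = 112; cy_4 = 176; r_4 = 72; x0_5 = 88; y0_5 = 168; x1_5 = 184; y1_5 = 264; x1_6 = 224; y1_6 = 232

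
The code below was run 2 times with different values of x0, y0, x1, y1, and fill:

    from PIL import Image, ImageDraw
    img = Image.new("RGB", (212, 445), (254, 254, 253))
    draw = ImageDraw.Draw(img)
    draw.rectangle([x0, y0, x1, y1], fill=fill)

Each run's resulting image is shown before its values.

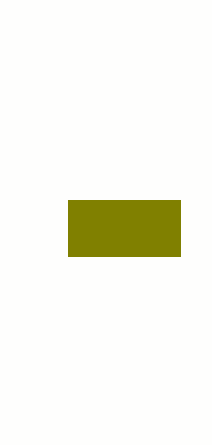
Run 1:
x0 = 68; y0 = 200; x1 = 180; y1 = 256; fill = 'olive'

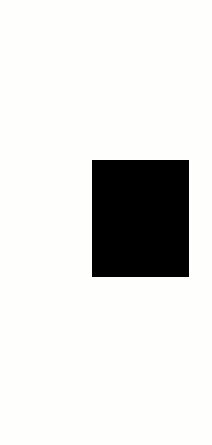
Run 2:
x0 = 92, y0 = 160, x1 = 188, y1 = 276, fill = 'black'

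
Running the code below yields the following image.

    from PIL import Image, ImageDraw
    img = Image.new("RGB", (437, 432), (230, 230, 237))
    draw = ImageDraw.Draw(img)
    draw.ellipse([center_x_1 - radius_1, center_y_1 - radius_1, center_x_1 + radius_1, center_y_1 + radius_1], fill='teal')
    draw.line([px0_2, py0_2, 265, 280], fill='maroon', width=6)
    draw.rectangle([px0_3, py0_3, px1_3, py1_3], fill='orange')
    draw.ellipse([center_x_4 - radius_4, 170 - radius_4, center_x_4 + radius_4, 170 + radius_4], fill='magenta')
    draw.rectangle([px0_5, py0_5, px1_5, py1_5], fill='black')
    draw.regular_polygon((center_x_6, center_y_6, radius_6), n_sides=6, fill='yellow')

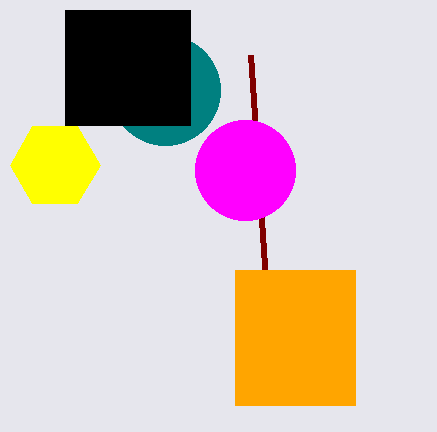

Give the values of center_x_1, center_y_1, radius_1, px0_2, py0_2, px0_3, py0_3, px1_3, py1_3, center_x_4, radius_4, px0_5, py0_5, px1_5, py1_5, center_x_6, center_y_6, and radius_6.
center_x_1 = 165, center_y_1 = 90, radius_1 = 55, px0_2 = 250, py0_2 = 55, px0_3 = 235, py0_3 = 270, px1_3 = 355, py1_3 = 405, center_x_4 = 245, radius_4 = 50, px0_5 = 65, py0_5 = 10, px1_5 = 190, py1_5 = 125, center_x_6 = 55, center_y_6 = 165, radius_6 = 45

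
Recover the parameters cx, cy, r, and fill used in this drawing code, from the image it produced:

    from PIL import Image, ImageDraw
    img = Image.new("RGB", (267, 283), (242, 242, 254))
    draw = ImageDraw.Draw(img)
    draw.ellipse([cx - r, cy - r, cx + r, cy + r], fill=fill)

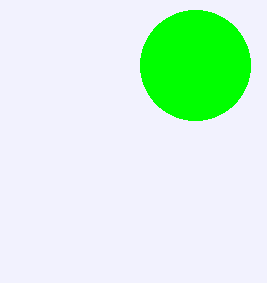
cx = 195, cy = 65, r = 55, fill = 'lime'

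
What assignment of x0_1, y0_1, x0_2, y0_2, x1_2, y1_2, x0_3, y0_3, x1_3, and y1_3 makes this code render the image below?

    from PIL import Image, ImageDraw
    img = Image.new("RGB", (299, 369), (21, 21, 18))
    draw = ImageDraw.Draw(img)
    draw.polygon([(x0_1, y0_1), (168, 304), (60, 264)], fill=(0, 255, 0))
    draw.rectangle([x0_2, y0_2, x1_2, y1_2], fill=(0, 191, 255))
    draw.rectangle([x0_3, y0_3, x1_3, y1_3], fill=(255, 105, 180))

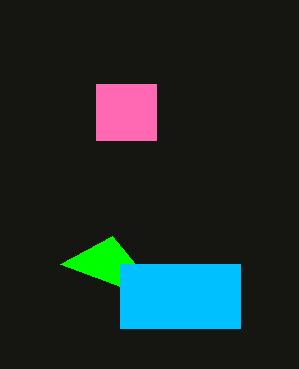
x0_1 = 112; y0_1 = 236; x0_2 = 120; y0_2 = 264; x1_2 = 240; y1_2 = 328; x0_3 = 96; y0_3 = 84; x1_3 = 156; y1_3 = 140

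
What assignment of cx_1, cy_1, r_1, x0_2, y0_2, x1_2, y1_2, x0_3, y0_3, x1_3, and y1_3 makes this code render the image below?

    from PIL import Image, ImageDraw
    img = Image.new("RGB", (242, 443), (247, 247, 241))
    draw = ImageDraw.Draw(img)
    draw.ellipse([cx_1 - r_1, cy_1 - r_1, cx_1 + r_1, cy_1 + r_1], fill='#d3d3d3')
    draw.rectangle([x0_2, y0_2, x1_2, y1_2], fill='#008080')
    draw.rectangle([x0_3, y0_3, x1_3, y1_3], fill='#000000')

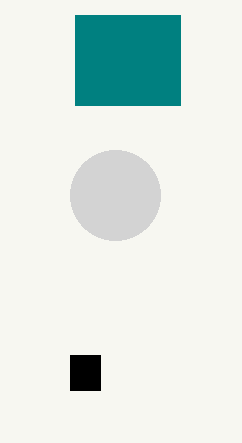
cx_1 = 115; cy_1 = 195; r_1 = 45; x0_2 = 75; y0_2 = 15; x1_2 = 180; y1_2 = 105; x0_3 = 70; y0_3 = 355; x1_3 = 100; y1_3 = 390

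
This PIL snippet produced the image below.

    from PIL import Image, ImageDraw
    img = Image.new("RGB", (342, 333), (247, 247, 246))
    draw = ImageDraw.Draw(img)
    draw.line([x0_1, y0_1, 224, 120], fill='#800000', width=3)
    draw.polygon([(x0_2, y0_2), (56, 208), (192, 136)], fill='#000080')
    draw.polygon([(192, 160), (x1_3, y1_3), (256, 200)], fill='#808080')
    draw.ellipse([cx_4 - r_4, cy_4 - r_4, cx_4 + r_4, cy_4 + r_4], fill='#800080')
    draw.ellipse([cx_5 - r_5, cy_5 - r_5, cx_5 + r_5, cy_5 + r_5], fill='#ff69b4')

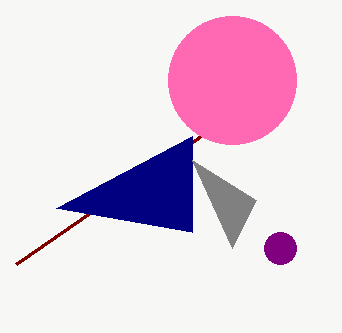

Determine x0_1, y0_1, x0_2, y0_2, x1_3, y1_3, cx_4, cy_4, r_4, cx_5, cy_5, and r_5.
x0_1 = 16; y0_1 = 264; x0_2 = 192; y0_2 = 232; x1_3 = 232; y1_3 = 248; cx_4 = 280; cy_4 = 248; r_4 = 16; cx_5 = 232; cy_5 = 80; r_5 = 64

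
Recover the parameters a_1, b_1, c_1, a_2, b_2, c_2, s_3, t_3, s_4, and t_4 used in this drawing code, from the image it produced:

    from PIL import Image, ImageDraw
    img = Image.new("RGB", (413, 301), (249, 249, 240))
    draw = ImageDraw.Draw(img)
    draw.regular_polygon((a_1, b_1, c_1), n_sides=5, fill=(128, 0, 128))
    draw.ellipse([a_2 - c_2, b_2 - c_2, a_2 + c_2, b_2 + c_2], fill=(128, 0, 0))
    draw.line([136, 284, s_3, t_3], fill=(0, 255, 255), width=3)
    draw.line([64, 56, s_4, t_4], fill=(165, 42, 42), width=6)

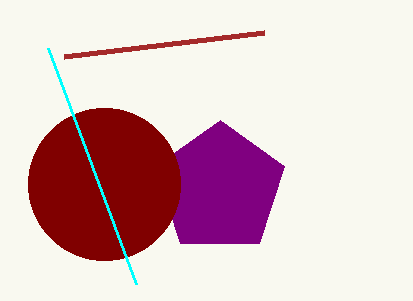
a_1 = 220, b_1 = 188, c_1 = 68, a_2 = 104, b_2 = 184, c_2 = 76, s_3 = 48, t_3 = 48, s_4 = 264, t_4 = 32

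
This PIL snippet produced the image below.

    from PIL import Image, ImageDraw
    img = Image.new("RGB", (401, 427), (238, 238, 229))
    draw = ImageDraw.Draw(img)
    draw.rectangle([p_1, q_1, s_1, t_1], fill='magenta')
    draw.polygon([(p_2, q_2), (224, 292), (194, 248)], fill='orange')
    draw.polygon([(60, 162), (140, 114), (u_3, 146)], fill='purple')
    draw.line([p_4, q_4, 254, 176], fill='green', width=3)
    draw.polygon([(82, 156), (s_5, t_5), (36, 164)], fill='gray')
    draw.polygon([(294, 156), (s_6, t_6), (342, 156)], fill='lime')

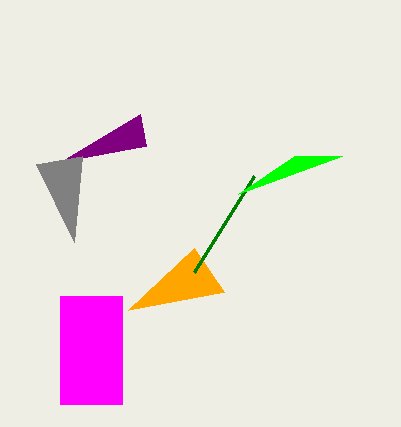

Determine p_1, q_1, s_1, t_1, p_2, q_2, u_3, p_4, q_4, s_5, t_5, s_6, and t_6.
p_1 = 60; q_1 = 296; s_1 = 122; t_1 = 404; p_2 = 128; q_2 = 310; u_3 = 146; p_4 = 194; q_4 = 272; s_5 = 74; t_5 = 242; s_6 = 238; t_6 = 194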